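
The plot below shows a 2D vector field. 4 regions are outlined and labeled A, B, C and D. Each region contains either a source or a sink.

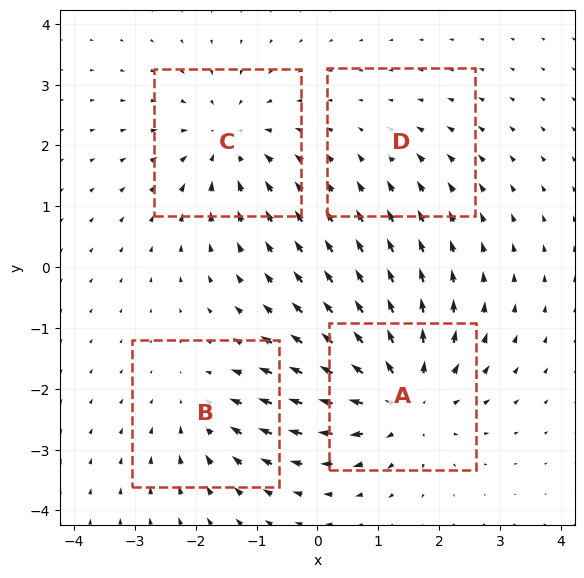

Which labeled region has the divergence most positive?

Divergence at each region's feature centre — A: about +7, B: about -3, C: about -5, D: about -2. Region A is most positive.

A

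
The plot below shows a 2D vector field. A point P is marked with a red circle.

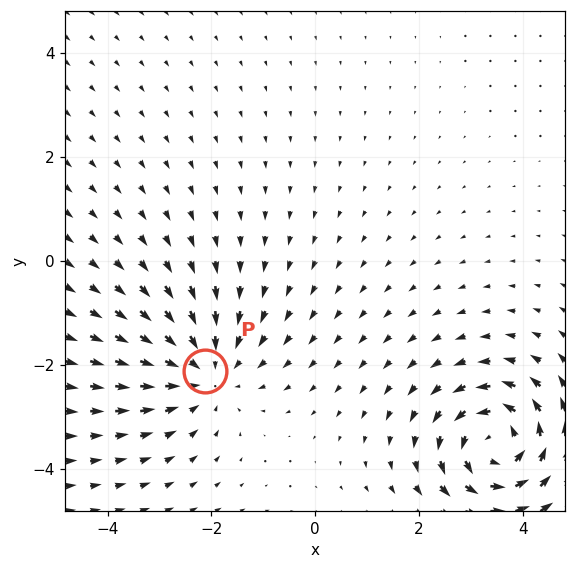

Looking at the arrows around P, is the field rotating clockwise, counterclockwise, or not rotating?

Near P at (-2.1, -2.1) the arrows show no circulation. The curl there is ≈0.

not rotating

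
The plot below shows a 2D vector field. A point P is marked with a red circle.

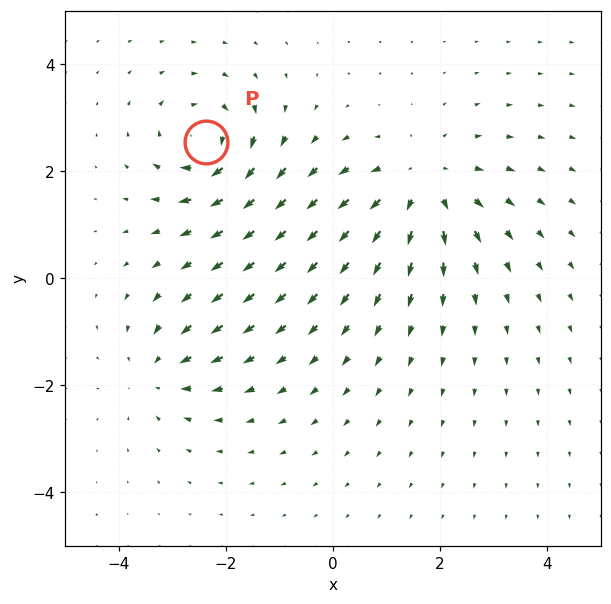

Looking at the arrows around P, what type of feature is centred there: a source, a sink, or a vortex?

vortex

At P (-2.4, 2.5) the arrows circulate clockwise. Divergence ≈0, curl about -5 — near-zero divergence with nonzero curl is a vortex.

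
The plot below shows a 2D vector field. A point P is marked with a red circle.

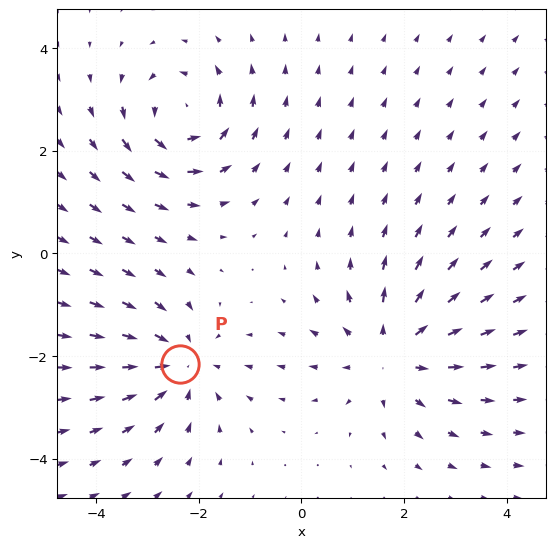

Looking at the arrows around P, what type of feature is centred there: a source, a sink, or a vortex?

sink

At P (-2.4, -2.2) the arrows converge inward. Divergence about -3, curl ≈0 — negative divergence with near-zero curl is a sink.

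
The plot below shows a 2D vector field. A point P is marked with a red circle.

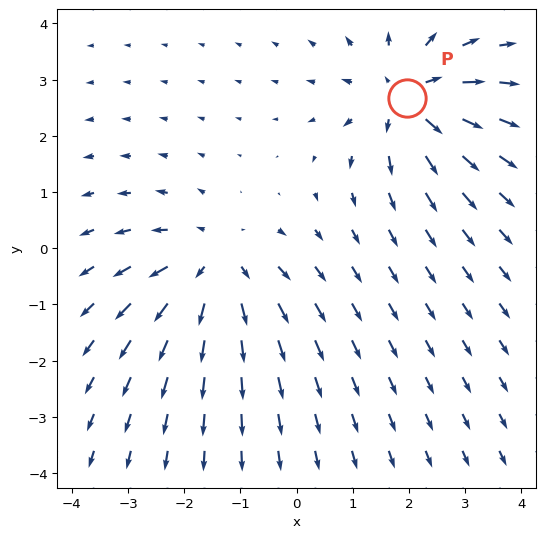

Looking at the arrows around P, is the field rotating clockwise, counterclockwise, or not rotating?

Near P at (2.0, 2.7) the arrows show no circulation. The curl there is ≈0.

not rotating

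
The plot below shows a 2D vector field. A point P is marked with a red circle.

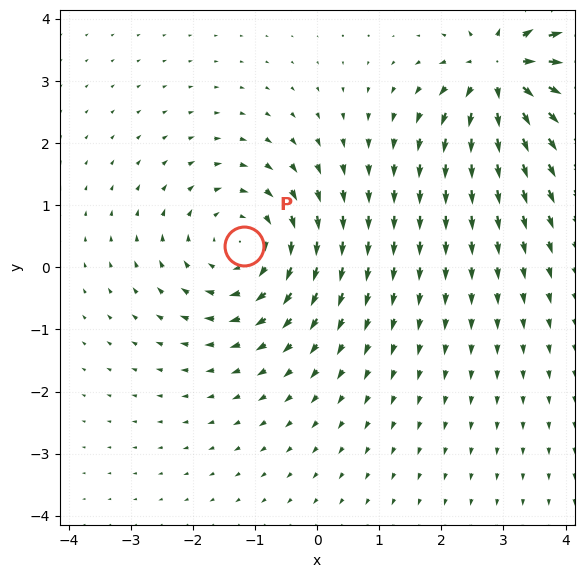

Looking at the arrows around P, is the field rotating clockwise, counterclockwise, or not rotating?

Near P at (-1.2, 0.3) the arrows circulate clockwise. The curl (z-component) there is about -4; negative curl means clockwise rotation.

clockwise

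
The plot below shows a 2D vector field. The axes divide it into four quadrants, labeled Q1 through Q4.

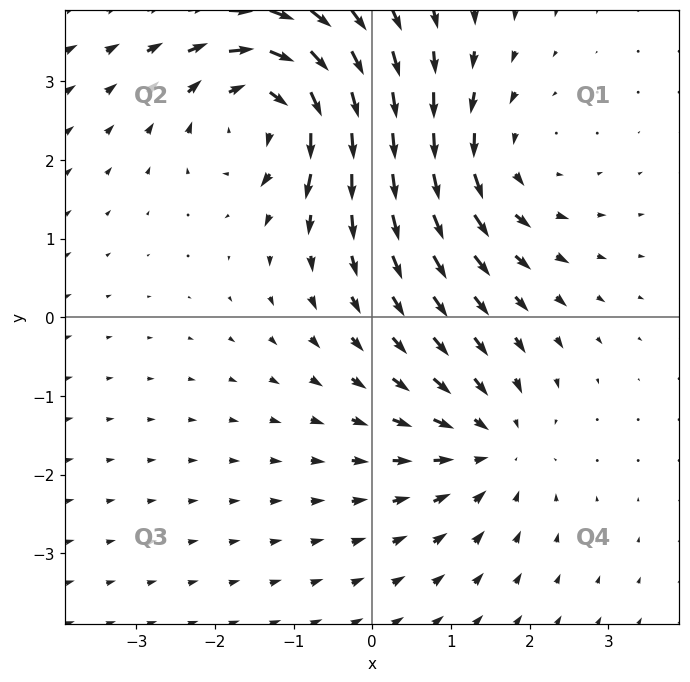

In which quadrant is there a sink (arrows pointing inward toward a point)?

The sink sits at approximately (1.5, -1.6), which lies in quadrant Q4. The divergence there is about -3, negative as expected for a sink.

Q4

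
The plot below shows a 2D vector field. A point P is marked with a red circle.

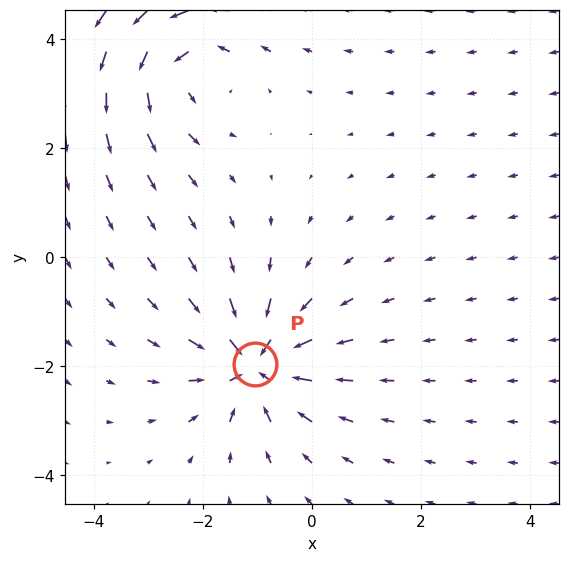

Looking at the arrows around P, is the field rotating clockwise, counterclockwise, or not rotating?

not rotating

Near P at (-1.0, -2.0) the arrows show no circulation. The curl there is ≈0.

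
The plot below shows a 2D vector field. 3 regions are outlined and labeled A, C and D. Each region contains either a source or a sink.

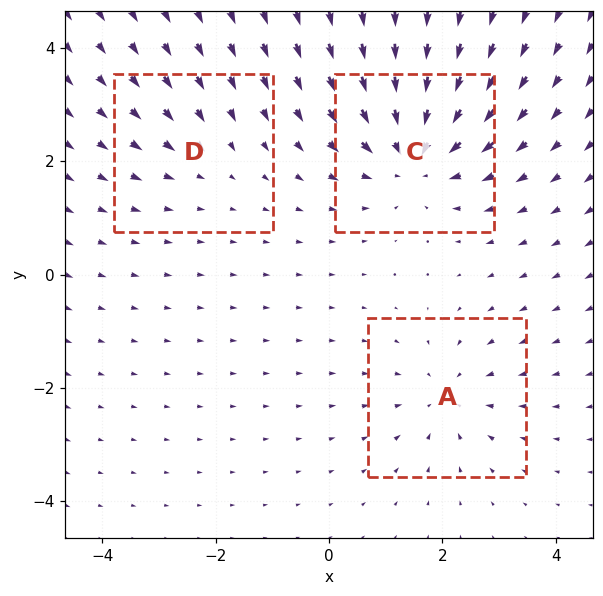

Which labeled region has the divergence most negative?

Divergence at each region's feature centre — A: about -3, C: about -5, D: about -2. Region C is most negative.

C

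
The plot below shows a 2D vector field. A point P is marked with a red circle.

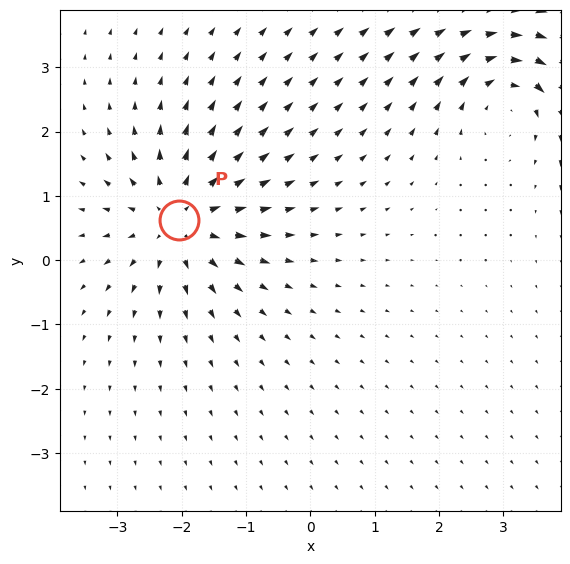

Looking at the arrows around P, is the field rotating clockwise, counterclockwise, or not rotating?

not rotating

Near P at (-2.0, 0.6) the arrows show no circulation. The curl there is ≈0.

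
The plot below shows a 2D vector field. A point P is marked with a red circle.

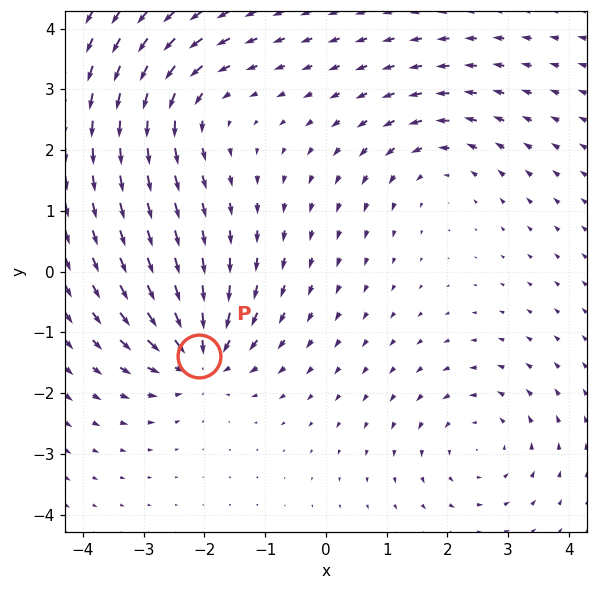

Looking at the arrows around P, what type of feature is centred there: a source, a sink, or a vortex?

At P (-2.1, -1.4) the arrows converge inward. Divergence about -7, curl ≈0 — negative divergence with near-zero curl is a sink.

sink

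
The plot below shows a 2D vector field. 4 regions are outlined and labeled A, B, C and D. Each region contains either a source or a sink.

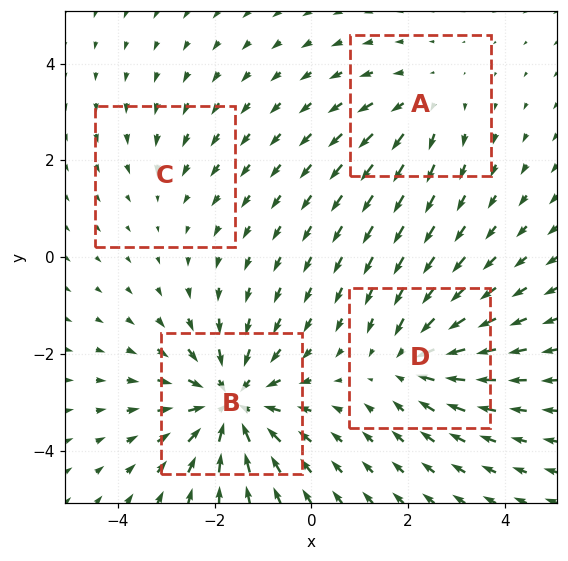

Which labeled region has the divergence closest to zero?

C

Divergence at each region's feature centre — A: about +3, B: about -6, C: about -2, D: about -4. Region C is closest to zero.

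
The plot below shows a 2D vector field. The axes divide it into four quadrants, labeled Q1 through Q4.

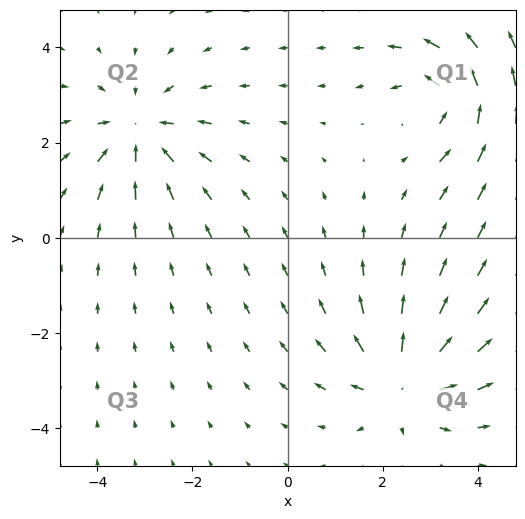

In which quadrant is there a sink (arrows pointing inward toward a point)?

The sink sits at approximately (-3.1, 2.2), which lies in quadrant Q2. The divergence there is about -4, negative as expected for a sink.

Q2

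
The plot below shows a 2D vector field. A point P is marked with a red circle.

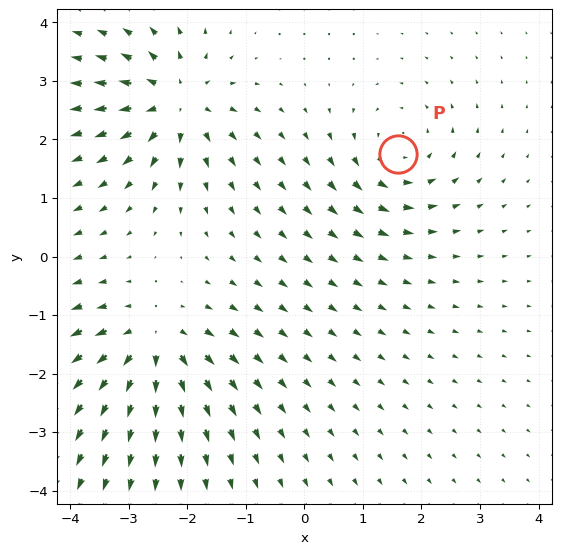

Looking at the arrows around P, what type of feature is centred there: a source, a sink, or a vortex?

vortex

At P (1.6, 1.8) the arrows circulate counterclockwise. Divergence ≈0, curl about +4 — near-zero divergence with nonzero curl is a vortex.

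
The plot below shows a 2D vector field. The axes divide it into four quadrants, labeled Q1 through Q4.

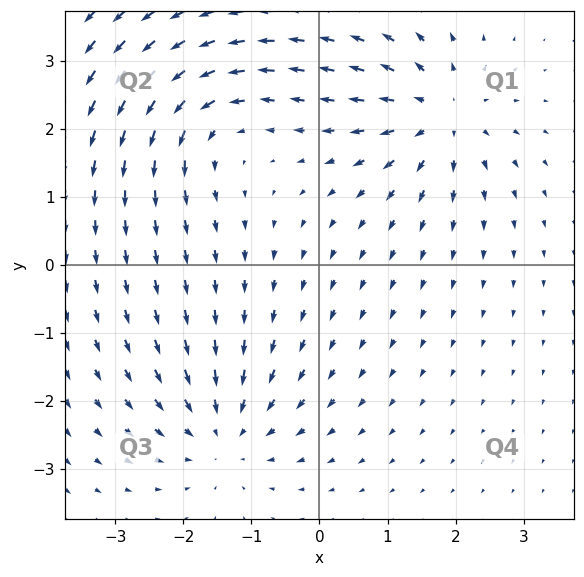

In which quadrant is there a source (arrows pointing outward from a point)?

Q1

The source sits at approximately (1.8, 2.2), which lies in quadrant Q1. The divergence there is about +6, positive as expected for a source.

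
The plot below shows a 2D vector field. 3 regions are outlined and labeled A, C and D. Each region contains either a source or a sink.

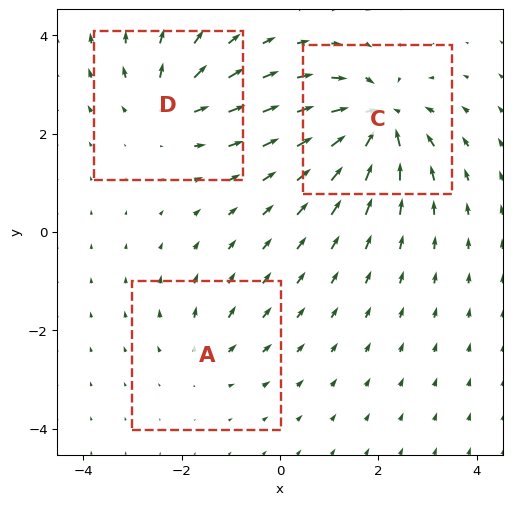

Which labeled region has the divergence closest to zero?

A

Divergence at each region's feature centre — A: about +2, C: about -6, D: about +4. Region A is closest to zero.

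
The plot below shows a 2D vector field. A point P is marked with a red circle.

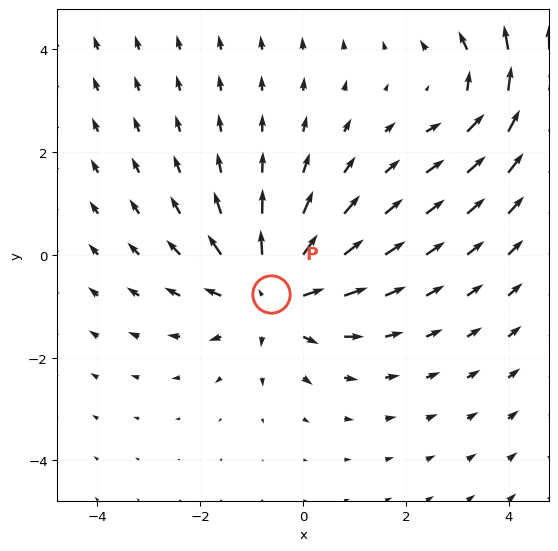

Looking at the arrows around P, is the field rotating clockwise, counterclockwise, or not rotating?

not rotating

Near P at (-0.6, -0.8) the arrows show no circulation. The curl there is ≈0.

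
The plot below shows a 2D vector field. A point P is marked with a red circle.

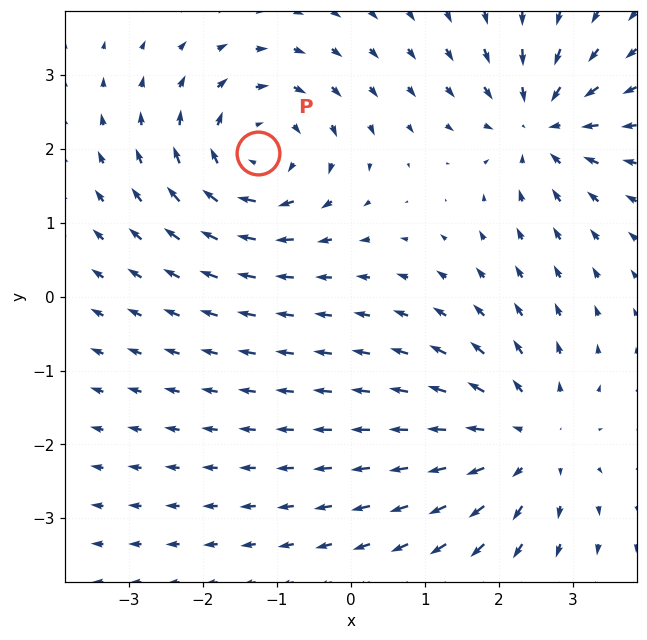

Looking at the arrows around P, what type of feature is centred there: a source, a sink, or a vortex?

At P (-1.3, 1.9) the arrows circulate clockwise. Divergence ≈0, curl about -3 — near-zero divergence with nonzero curl is a vortex.

vortex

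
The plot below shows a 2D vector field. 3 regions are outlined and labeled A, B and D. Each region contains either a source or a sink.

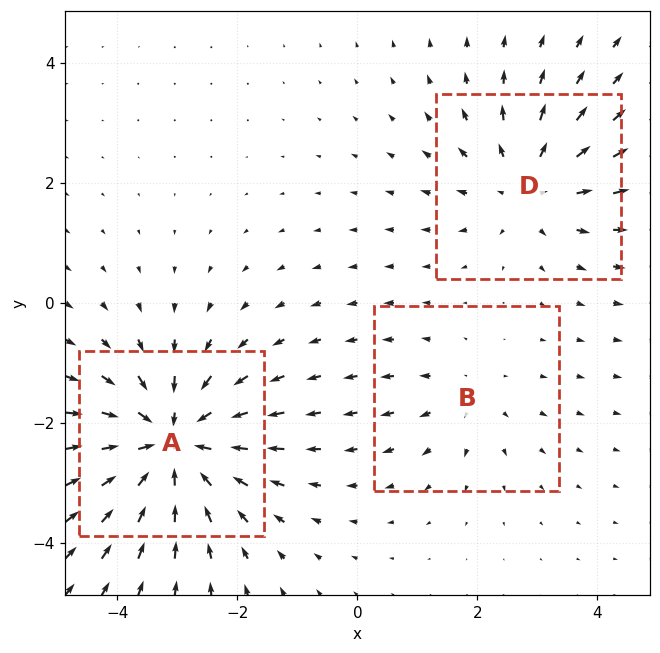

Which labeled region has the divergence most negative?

A

Divergence at each region's feature centre — A: about -5, B: about +2, D: about +3. Region A is most negative.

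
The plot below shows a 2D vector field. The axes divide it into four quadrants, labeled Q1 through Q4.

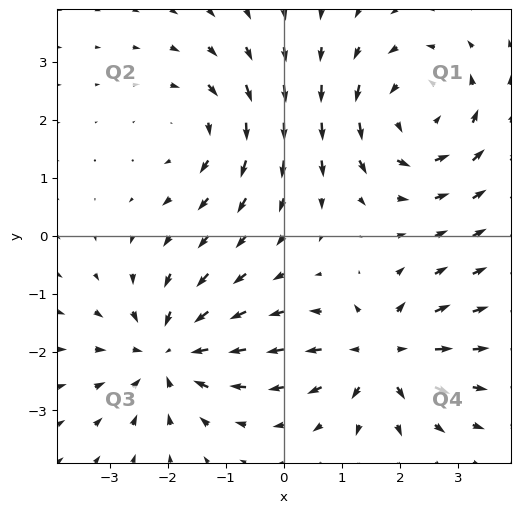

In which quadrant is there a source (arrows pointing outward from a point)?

Q4

The source sits at approximately (1.7, -2.0), which lies in quadrant Q4. The divergence there is about +6, positive as expected for a source.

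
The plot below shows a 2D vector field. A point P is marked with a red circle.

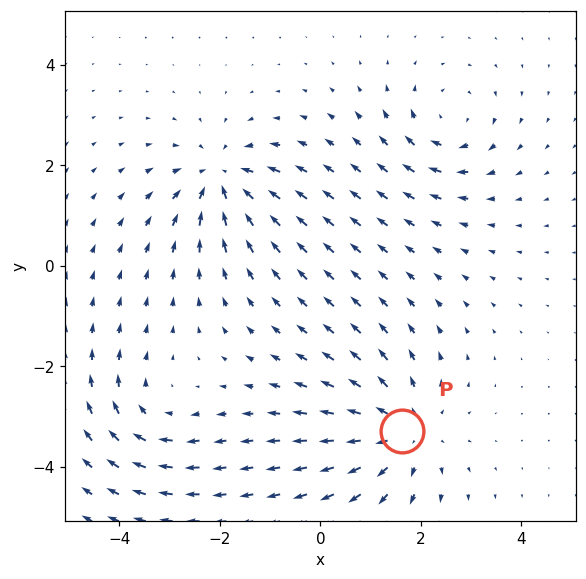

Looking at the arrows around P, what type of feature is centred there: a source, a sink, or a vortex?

At P (1.6, -3.3) the arrows spread outward. Divergence about +4, curl ≈0 — positive divergence with near-zero curl is a source.

source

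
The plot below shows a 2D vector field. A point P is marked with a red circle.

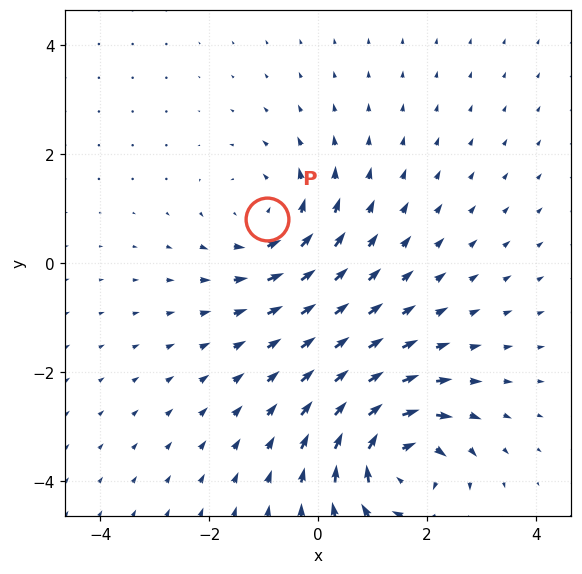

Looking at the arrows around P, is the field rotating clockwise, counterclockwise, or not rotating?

Near P at (-0.9, 0.8) the arrows circulate counterclockwise. The curl (z-component) there is about +2; positive curl means counterclockwise rotation.

counterclockwise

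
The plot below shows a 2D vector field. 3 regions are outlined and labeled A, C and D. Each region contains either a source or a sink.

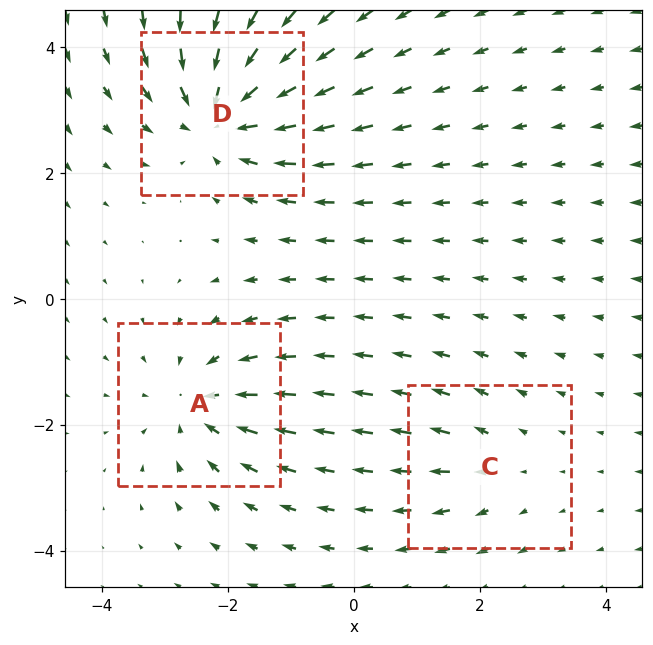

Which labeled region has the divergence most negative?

D

Divergence at each region's feature centre — A: about -4, C: about +2, D: about -5. Region D is most negative.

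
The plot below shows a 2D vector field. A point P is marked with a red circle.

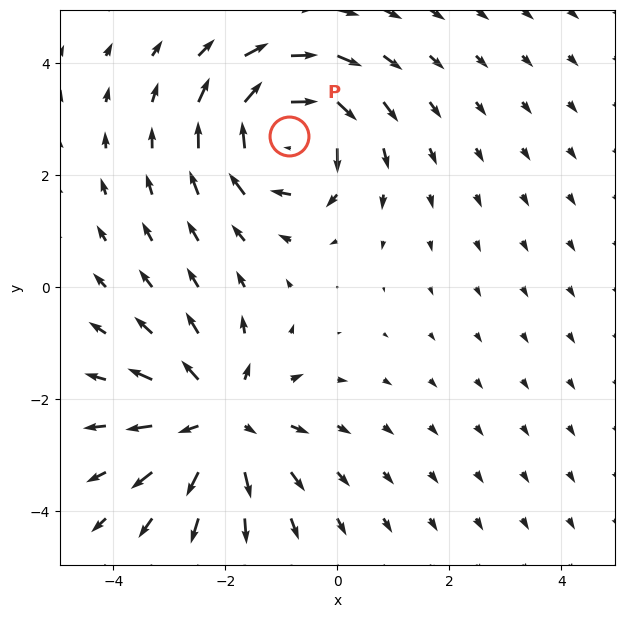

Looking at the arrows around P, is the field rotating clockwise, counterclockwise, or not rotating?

clockwise

Near P at (-0.9, 2.7) the arrows circulate clockwise. The curl (z-component) there is about -4; negative curl means clockwise rotation.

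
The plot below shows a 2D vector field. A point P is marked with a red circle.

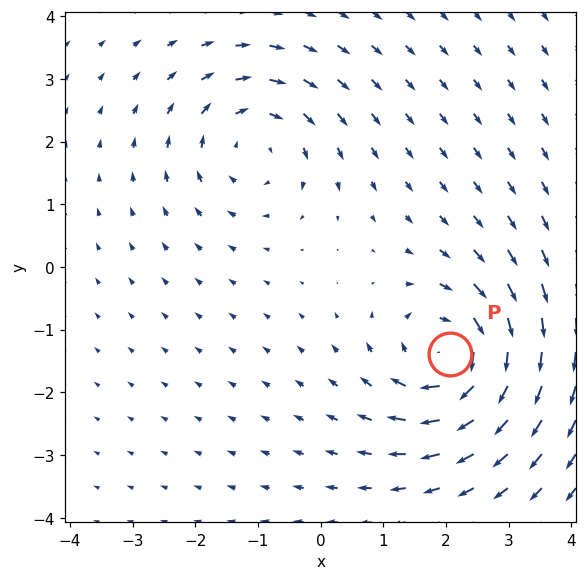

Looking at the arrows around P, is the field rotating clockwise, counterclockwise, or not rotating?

clockwise

Near P at (2.1, -1.4) the arrows circulate clockwise. The curl (z-component) there is about -6; negative curl means clockwise rotation.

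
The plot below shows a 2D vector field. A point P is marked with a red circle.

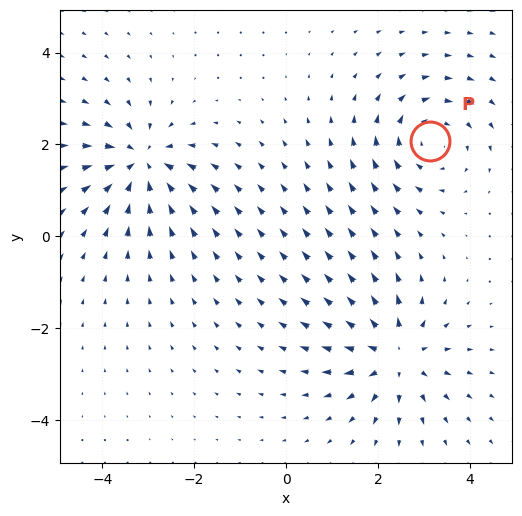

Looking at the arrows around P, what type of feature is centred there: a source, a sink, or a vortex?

At P (3.1, 2.1) the arrows circulate clockwise. Divergence ≈0, curl about -4 — near-zero divergence with nonzero curl is a vortex.

vortex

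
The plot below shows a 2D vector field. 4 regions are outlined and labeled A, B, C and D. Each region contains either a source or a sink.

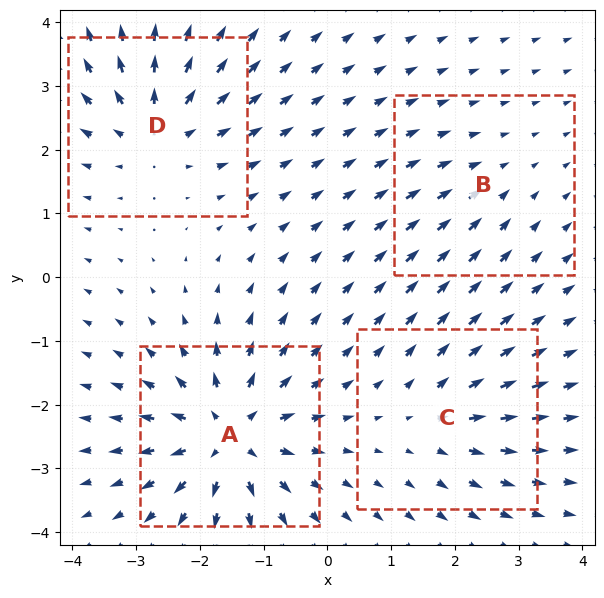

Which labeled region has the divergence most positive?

A

Divergence at each region's feature centre — A: about +8, B: about -2, C: about +4, D: about +5. Region A is most positive.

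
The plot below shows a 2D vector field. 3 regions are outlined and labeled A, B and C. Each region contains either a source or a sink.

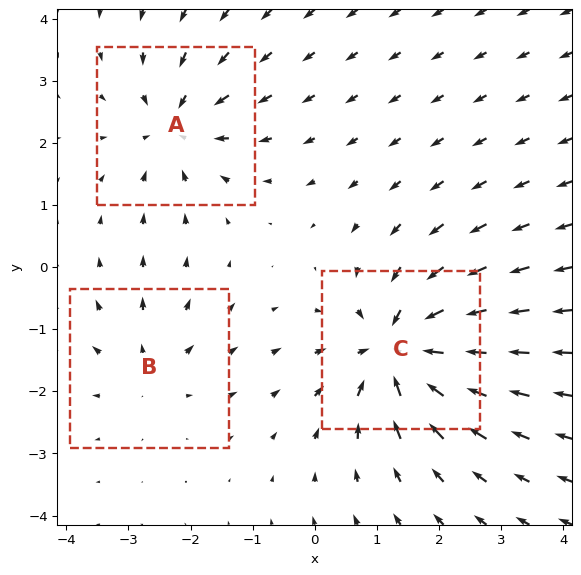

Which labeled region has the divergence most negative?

Divergence at each region's feature centre — A: about -4, B: about +2, C: about -6. Region C is most negative.

C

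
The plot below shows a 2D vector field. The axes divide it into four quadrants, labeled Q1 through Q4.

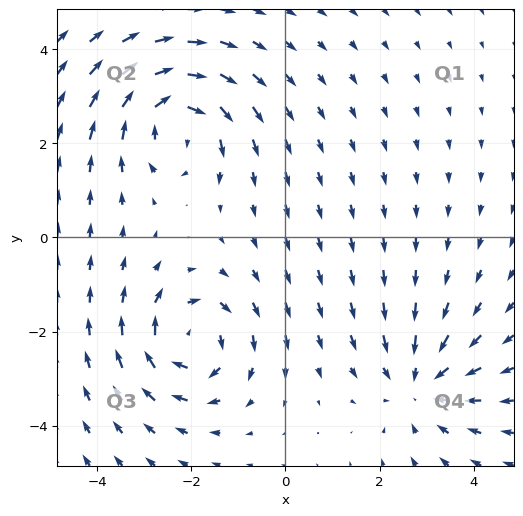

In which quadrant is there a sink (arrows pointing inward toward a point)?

The sink sits at approximately (2.9, -3.1), which lies in quadrant Q4. The divergence there is about -4, negative as expected for a sink.

Q4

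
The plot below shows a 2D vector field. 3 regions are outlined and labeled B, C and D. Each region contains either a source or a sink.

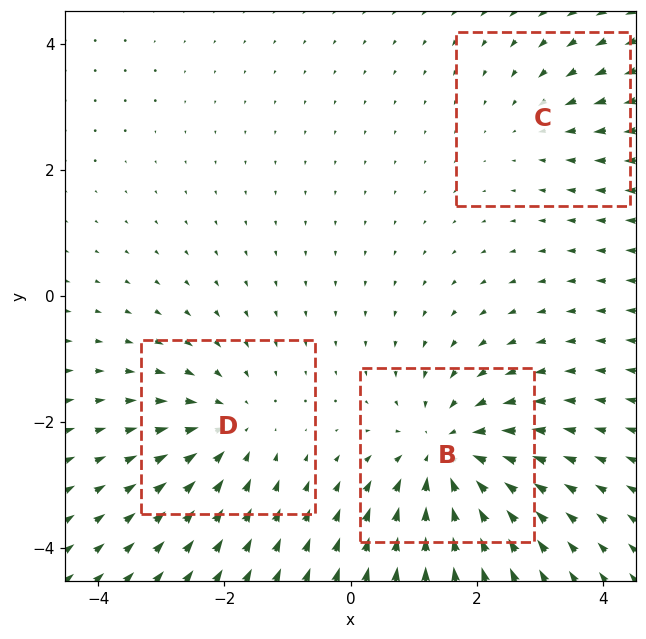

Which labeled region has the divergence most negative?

B

Divergence at each region's feature centre — B: about -5, C: about -2, D: about -3. Region B is most negative.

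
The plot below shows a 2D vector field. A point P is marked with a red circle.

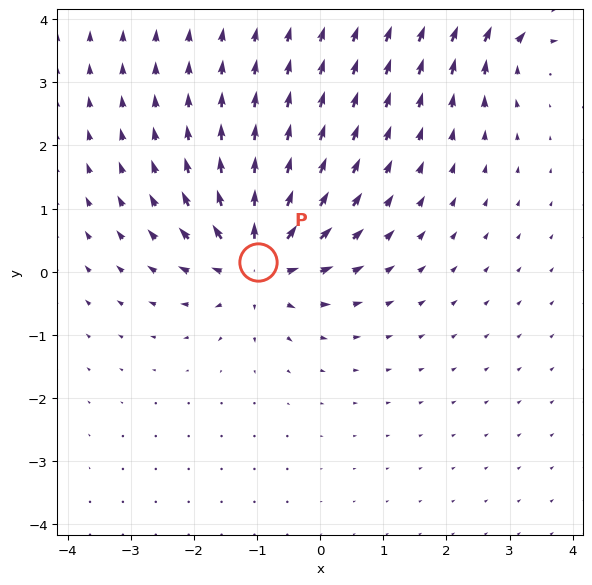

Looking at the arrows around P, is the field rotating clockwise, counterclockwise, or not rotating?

Near P at (-1.0, 0.2) the arrows show no circulation. The curl there is ≈0.

not rotating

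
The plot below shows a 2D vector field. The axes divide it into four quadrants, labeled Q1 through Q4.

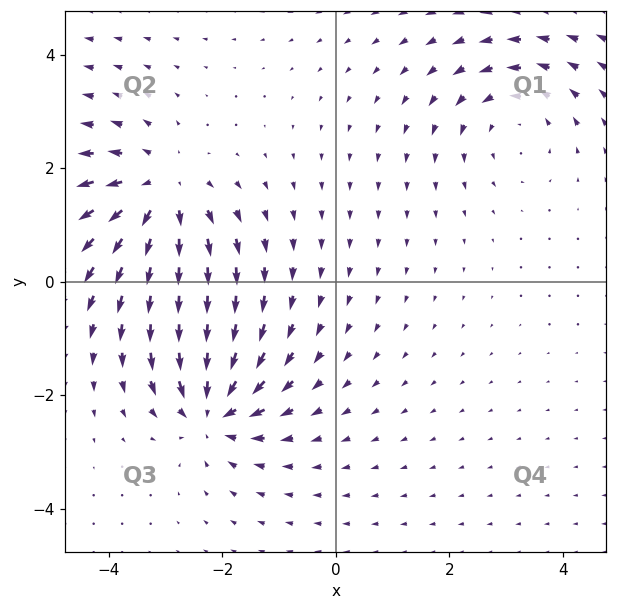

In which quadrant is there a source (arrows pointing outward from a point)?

The source sits at approximately (-3.1, 1.6), which lies in quadrant Q2. The divergence there is about +5, positive as expected for a source.

Q2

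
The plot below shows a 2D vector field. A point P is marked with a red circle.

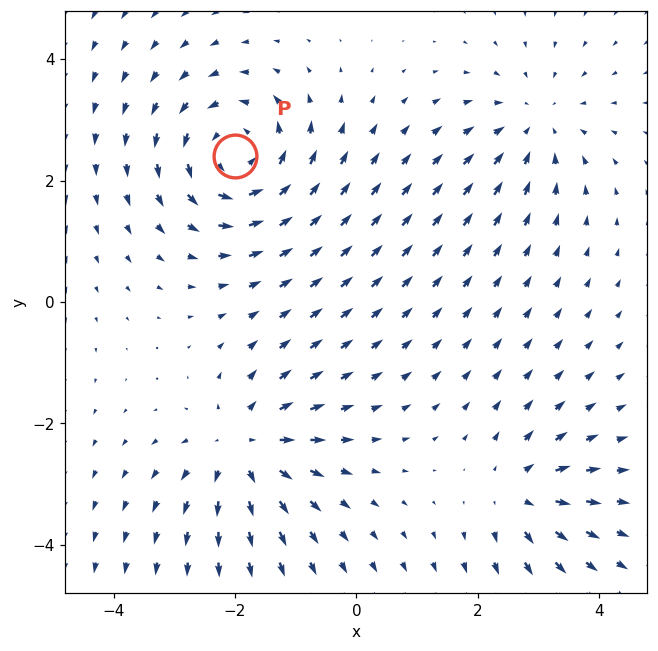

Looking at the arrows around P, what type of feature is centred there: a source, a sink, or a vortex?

vortex

At P (-2.0, 2.4) the arrows circulate counterclockwise. Divergence ≈0, curl about +5 — near-zero divergence with nonzero curl is a vortex.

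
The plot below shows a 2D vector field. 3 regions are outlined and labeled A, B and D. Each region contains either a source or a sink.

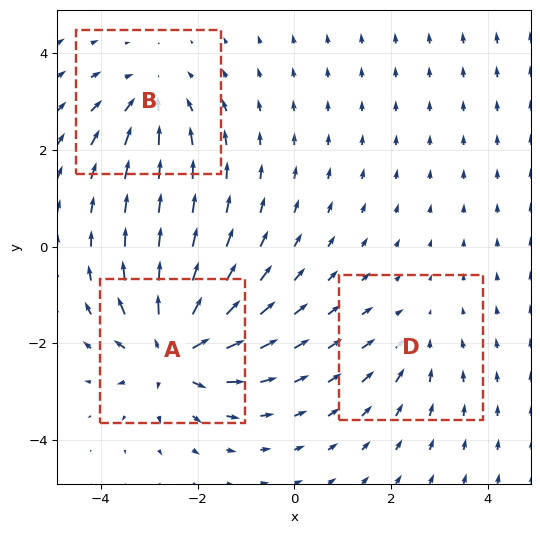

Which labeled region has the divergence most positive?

A

Divergence at each region's feature centre — A: about +6, B: about -3, D: about -2. Region A is most positive.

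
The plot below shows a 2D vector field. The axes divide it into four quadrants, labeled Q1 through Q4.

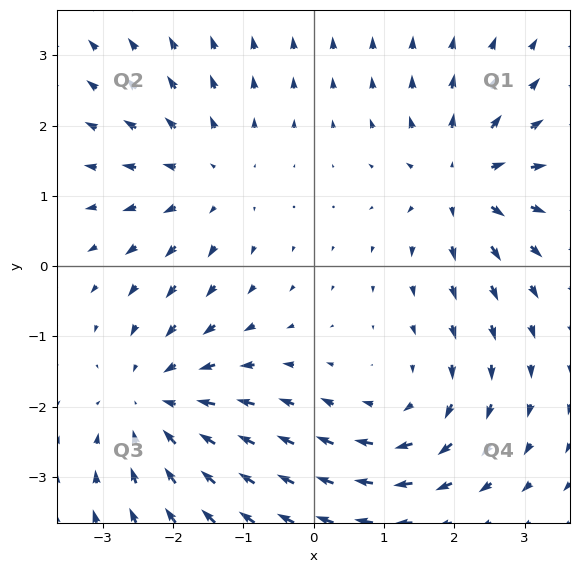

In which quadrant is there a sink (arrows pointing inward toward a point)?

The sink sits at approximately (-2.2, -1.9), which lies in quadrant Q3. The divergence there is about -4, negative as expected for a sink.

Q3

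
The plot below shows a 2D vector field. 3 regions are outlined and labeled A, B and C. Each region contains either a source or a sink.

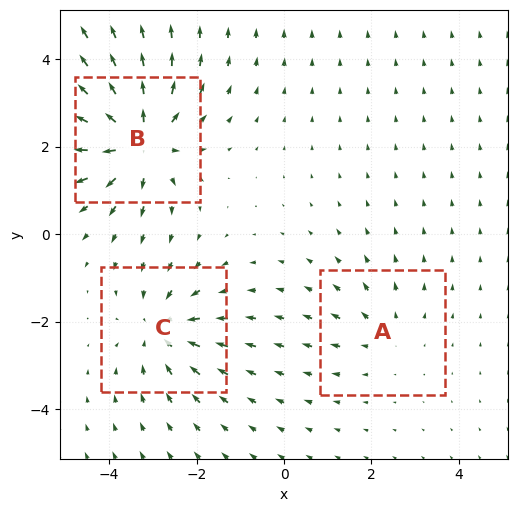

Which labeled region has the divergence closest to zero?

A

Divergence at each region's feature centre — A: about +2, B: about +5, C: about -3. Region A is closest to zero.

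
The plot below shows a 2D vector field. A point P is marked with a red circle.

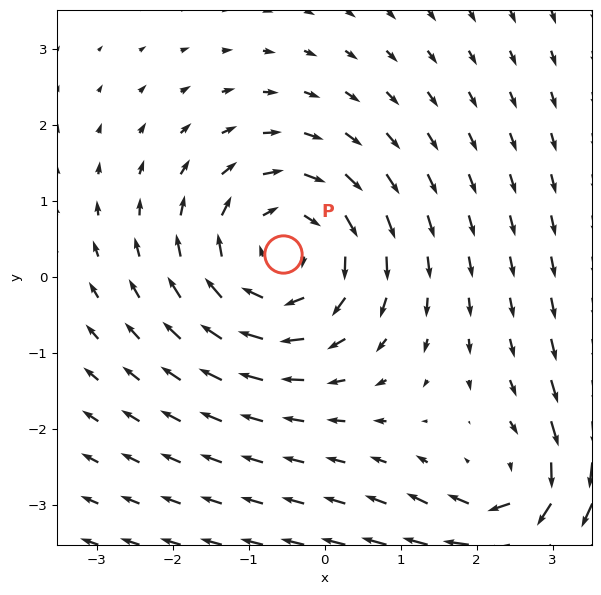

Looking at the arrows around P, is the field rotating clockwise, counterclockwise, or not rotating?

Near P at (-0.5, 0.3) the arrows circulate clockwise. The curl (z-component) there is about -5; negative curl means clockwise rotation.

clockwise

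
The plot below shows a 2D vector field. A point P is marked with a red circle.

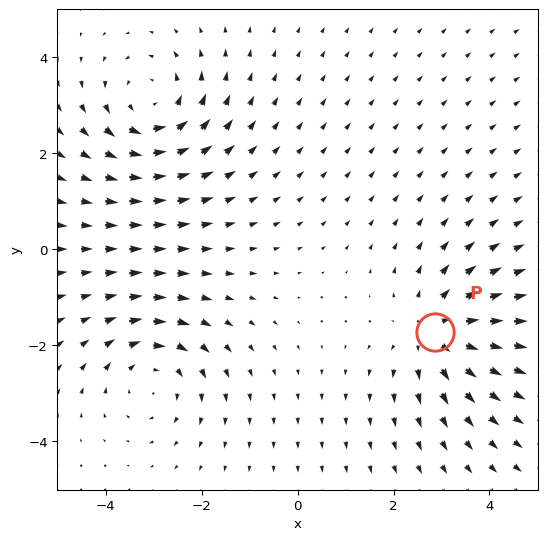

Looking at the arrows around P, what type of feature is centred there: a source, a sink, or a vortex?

At P (2.9, -1.7) the arrows spread outward. Divergence about +4, curl ≈0 — positive divergence with near-zero curl is a source.

source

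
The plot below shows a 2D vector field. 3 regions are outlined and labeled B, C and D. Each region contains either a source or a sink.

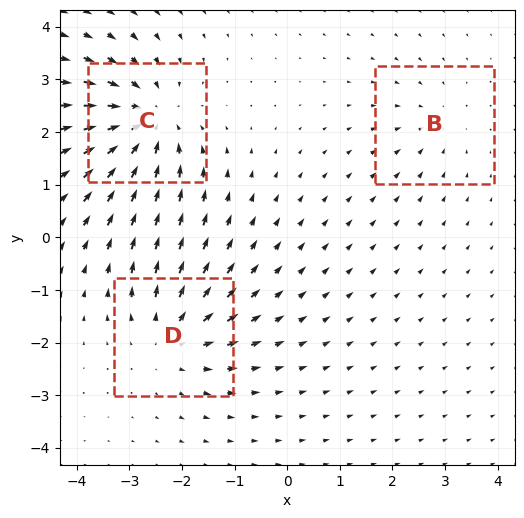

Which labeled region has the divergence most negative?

C

Divergence at each region's feature centre — B: about -2, C: about -5, D: about +3. Region C is most negative.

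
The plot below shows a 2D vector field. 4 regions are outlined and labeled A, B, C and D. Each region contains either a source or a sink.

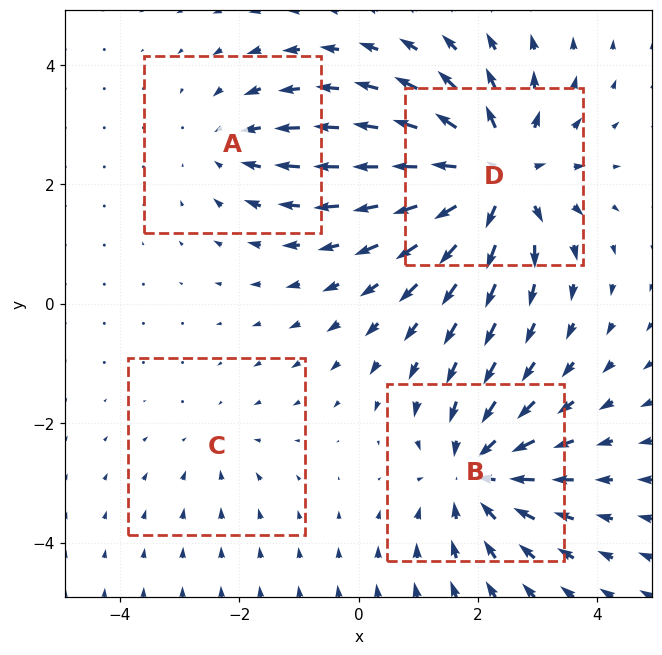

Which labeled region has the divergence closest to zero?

Divergence at each region's feature centre — A: about -3, B: about -5, C: about -2, D: about +7. Region C is closest to zero.

C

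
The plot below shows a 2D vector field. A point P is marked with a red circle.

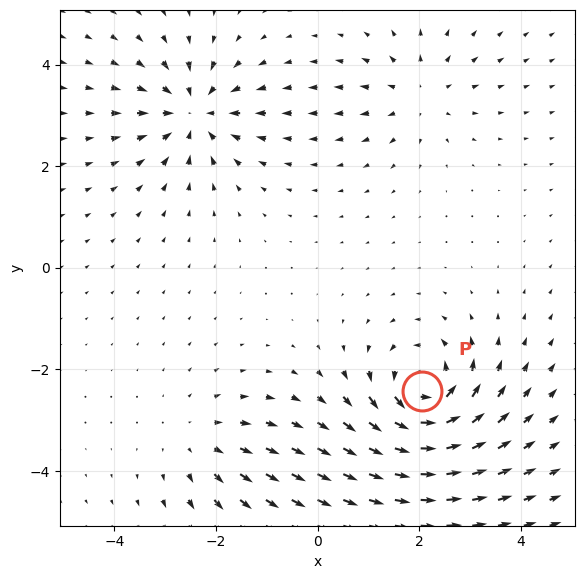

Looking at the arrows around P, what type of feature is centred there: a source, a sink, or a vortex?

vortex

At P (2.1, -2.4) the arrows circulate counterclockwise. Divergence ≈0, curl about +6 — near-zero divergence with nonzero curl is a vortex.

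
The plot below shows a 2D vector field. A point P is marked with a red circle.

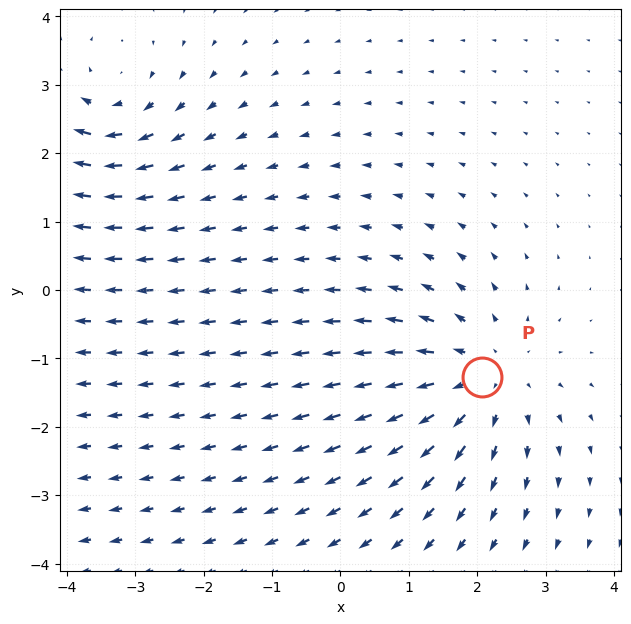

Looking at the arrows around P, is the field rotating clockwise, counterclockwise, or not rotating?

not rotating

Near P at (2.1, -1.3) the arrows show no circulation. The curl there is ≈0.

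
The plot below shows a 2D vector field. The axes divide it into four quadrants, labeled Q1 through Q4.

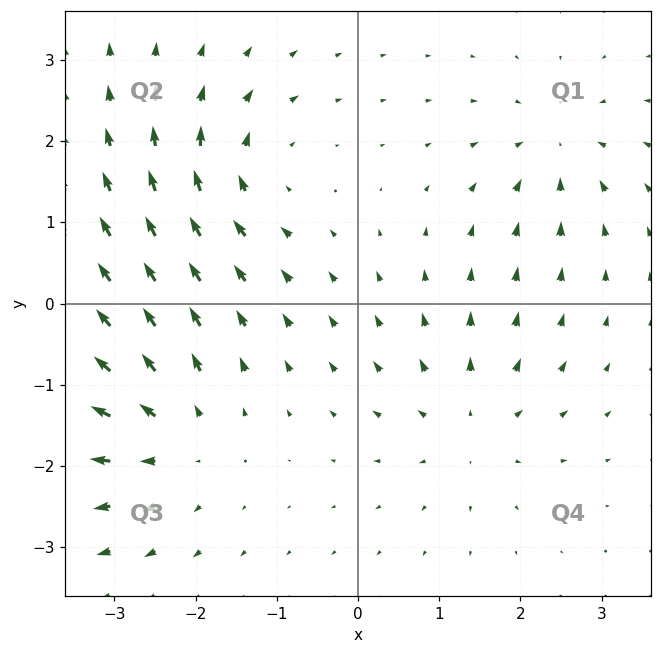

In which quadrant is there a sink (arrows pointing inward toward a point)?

Q1

The sink sits at approximately (2.4, 1.9), which lies in quadrant Q1. The divergence there is about -5, negative as expected for a sink.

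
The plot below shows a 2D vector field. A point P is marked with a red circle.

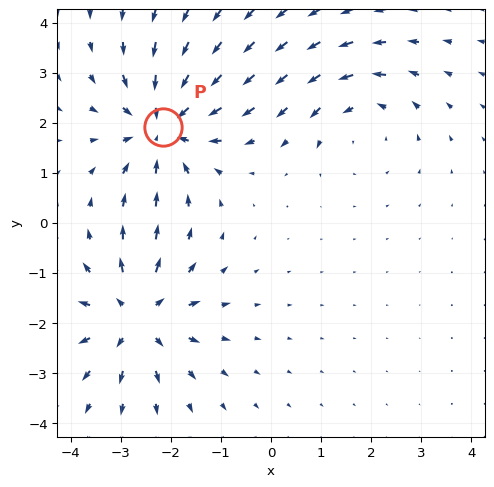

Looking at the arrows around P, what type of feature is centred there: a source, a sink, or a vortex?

sink

At P (-2.2, 1.9) the arrows converge inward. Divergence about -5, curl ≈0 — negative divergence with near-zero curl is a sink.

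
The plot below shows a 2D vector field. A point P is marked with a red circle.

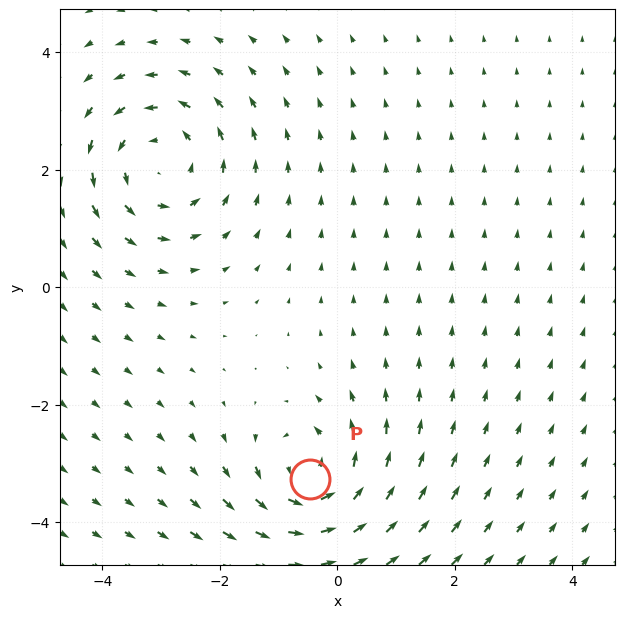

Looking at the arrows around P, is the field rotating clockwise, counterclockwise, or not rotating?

Near P at (-0.5, -3.3) the arrows circulate counterclockwise. The curl (z-component) there is about +6; positive curl means counterclockwise rotation.

counterclockwise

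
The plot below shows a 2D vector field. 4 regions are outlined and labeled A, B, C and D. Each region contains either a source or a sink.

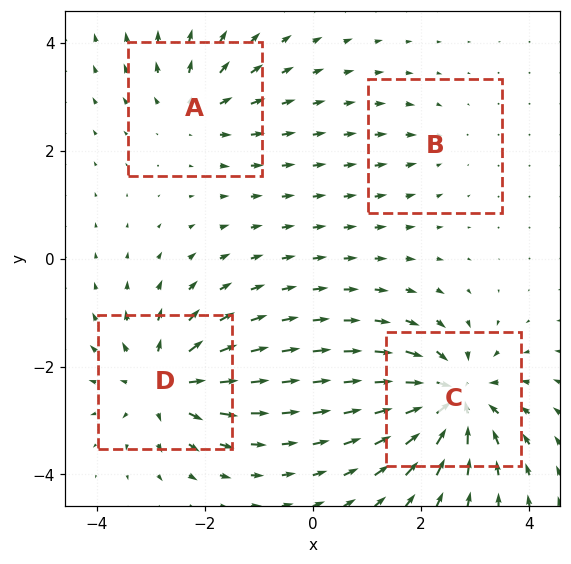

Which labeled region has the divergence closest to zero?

B

Divergence at each region's feature centre — A: about +4, B: about -2, C: about -8, D: about +6. Region B is closest to zero.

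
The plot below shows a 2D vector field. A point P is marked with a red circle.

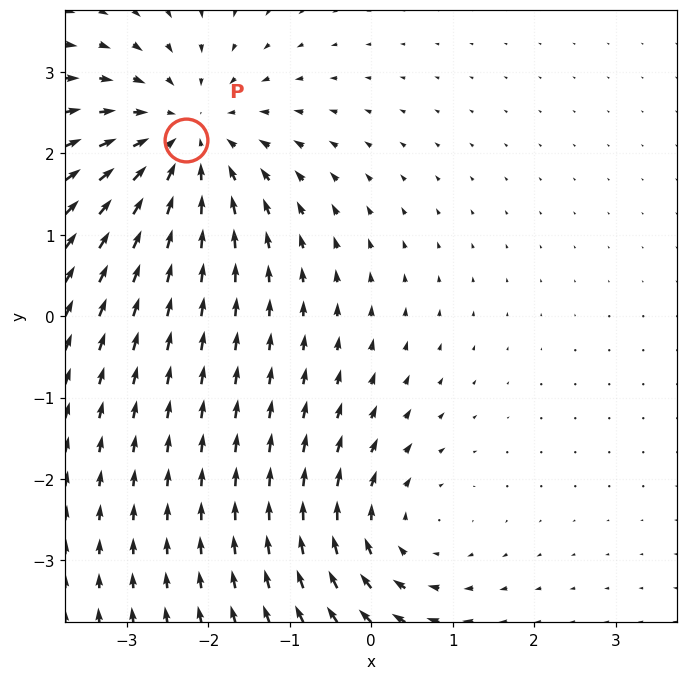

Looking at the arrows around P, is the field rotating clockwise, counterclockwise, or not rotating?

Near P at (-2.3, 2.2) the arrows show no circulation. The curl there is ≈0.

not rotating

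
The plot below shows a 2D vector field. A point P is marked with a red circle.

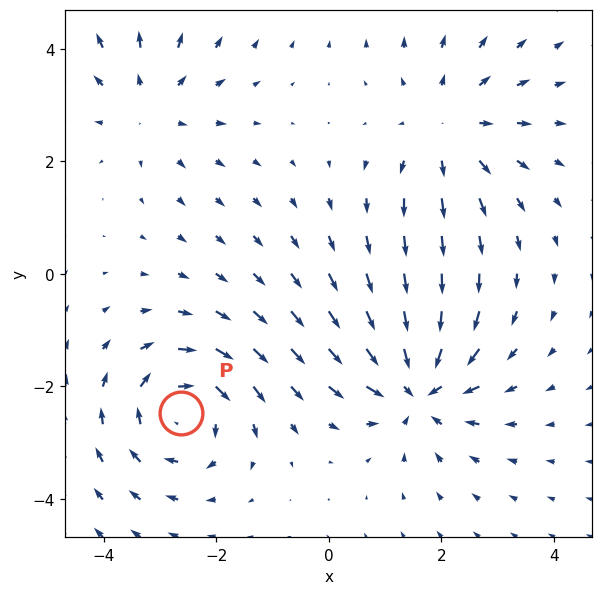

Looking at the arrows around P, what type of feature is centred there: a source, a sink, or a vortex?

At P (-2.6, -2.5) the arrows circulate clockwise. Divergence ≈0, curl about -5 — near-zero divergence with nonzero curl is a vortex.

vortex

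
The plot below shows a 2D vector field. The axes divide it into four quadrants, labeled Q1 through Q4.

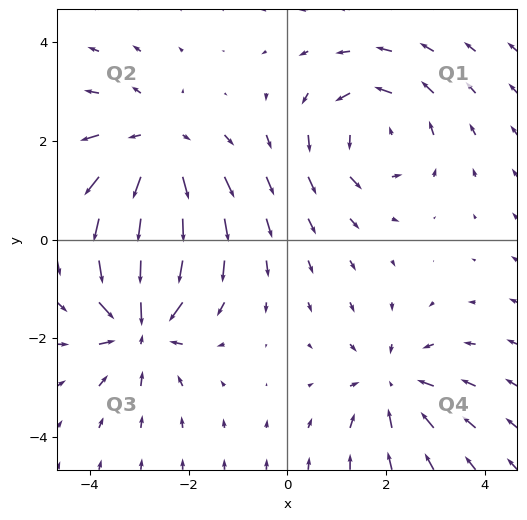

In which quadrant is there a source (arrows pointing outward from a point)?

Q2

The source sits at approximately (-2.6, 1.8), which lies in quadrant Q2. The divergence there is about +3, positive as expected for a source.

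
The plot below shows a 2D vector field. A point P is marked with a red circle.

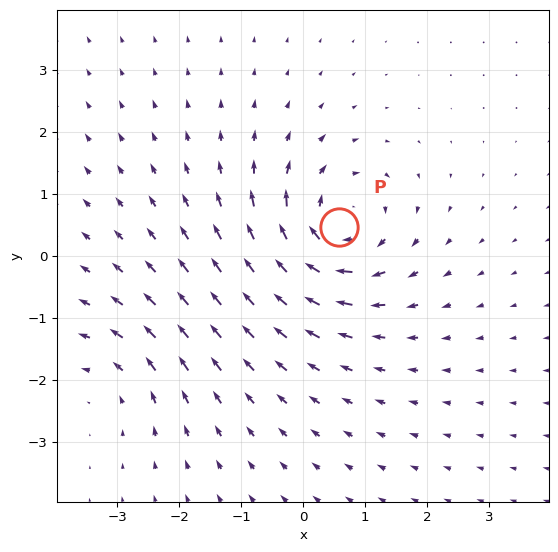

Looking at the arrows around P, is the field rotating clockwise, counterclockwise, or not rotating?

clockwise

Near P at (0.6, 0.5) the arrows circulate clockwise. The curl (z-component) there is about -6; negative curl means clockwise rotation.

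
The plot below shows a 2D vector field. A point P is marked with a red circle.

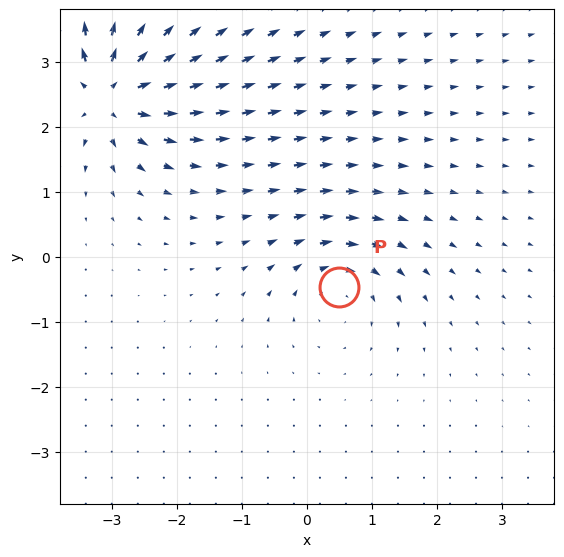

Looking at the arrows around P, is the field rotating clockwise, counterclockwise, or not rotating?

clockwise

Near P at (0.5, -0.5) the arrows circulate clockwise. The curl (z-component) there is about -3; negative curl means clockwise rotation.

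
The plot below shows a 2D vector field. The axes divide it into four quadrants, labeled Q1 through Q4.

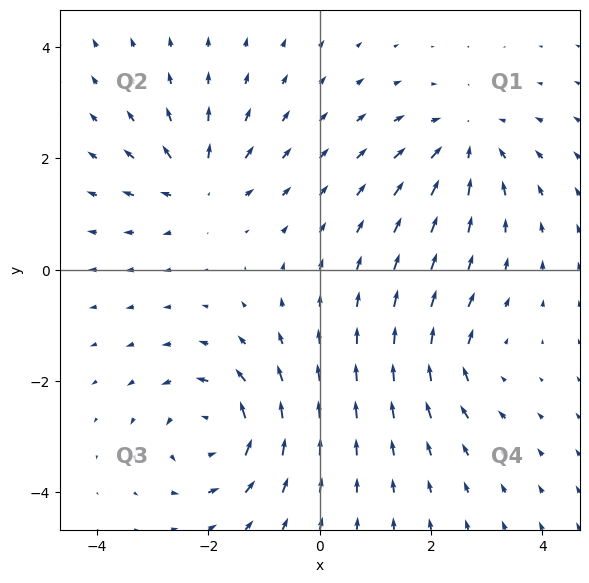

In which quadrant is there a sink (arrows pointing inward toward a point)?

The sink sits at approximately (2.7, 2.3), which lies in quadrant Q1. The divergence there is about -4, negative as expected for a sink.

Q1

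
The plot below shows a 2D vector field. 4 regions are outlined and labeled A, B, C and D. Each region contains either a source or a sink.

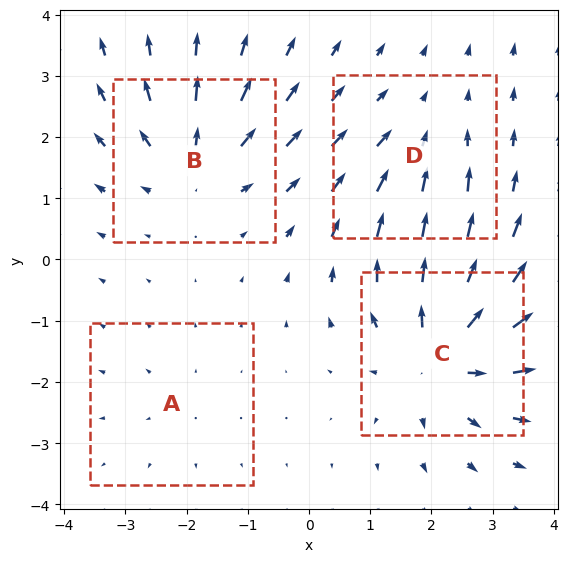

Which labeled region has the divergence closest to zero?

A

Divergence at each region's feature centre — A: about +2, B: about +5, C: about +7, D: about -3. Region A is closest to zero.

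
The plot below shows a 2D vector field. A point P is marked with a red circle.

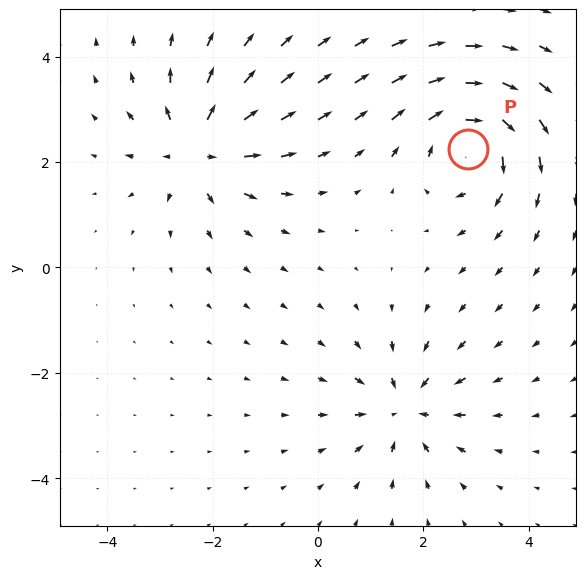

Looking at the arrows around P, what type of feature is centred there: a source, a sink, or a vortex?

At P (2.8, 2.3) the arrows circulate clockwise. Divergence ≈0, curl about -6 — near-zero divergence with nonzero curl is a vortex.

vortex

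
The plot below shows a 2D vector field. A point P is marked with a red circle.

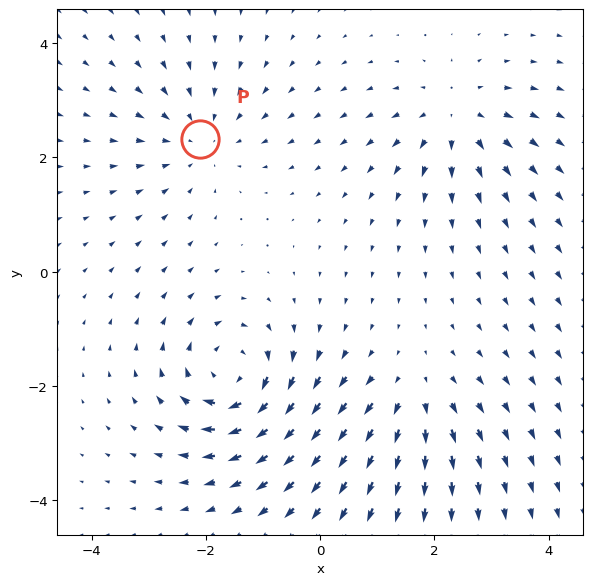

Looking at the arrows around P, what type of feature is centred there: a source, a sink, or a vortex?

sink

At P (-2.1, 2.3) the arrows converge inward. Divergence about -3, curl ≈0 — negative divergence with near-zero curl is a sink.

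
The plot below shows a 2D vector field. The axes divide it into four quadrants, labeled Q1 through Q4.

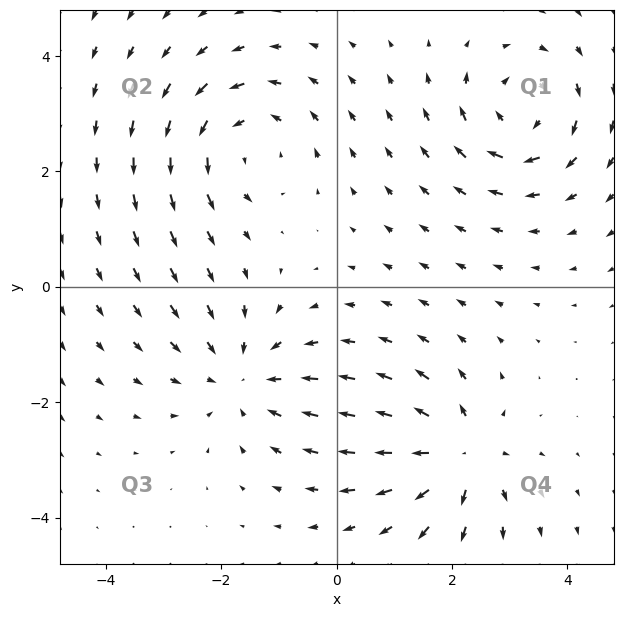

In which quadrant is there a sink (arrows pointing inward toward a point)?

The sink sits at approximately (-1.6, -1.6), which lies in quadrant Q3. The divergence there is about -4, negative as expected for a sink.

Q3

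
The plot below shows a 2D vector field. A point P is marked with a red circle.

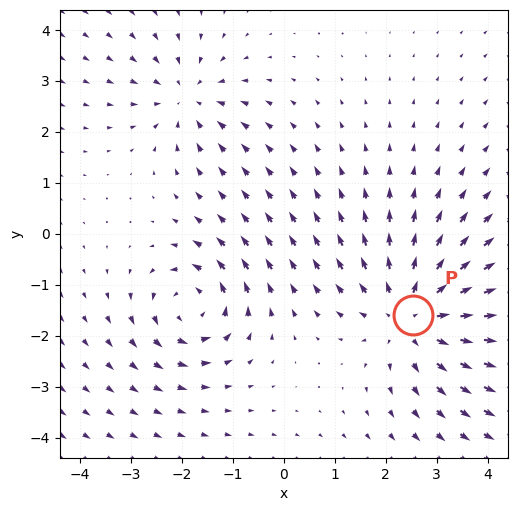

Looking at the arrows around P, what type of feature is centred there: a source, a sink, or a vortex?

At P (2.5, -1.6) the arrows spread outward. Divergence about +4, curl ≈0 — positive divergence with near-zero curl is a source.

source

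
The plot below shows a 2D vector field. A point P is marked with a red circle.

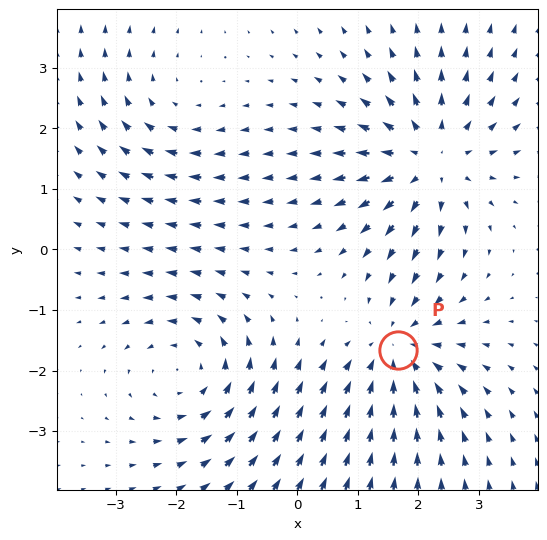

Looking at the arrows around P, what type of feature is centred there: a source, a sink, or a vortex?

sink

At P (1.7, -1.7) the arrows converge inward. Divergence about -4, curl ≈0 — negative divergence with near-zero curl is a sink.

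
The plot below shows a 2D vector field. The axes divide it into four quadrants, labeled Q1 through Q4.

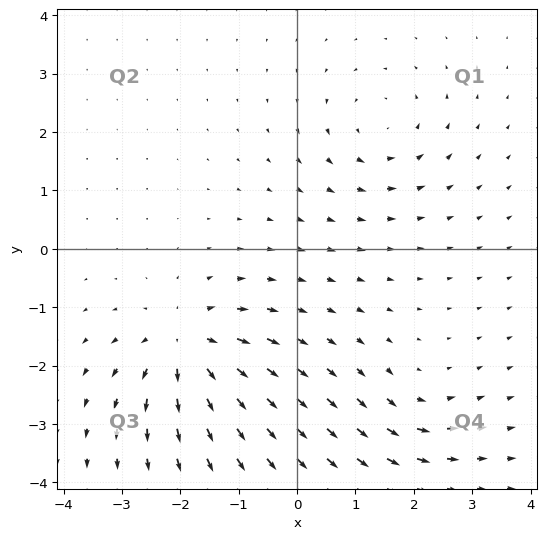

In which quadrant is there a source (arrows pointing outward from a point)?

Q3

The source sits at approximately (-1.9, -1.6), which lies in quadrant Q3. The divergence there is about +6, positive as expected for a source.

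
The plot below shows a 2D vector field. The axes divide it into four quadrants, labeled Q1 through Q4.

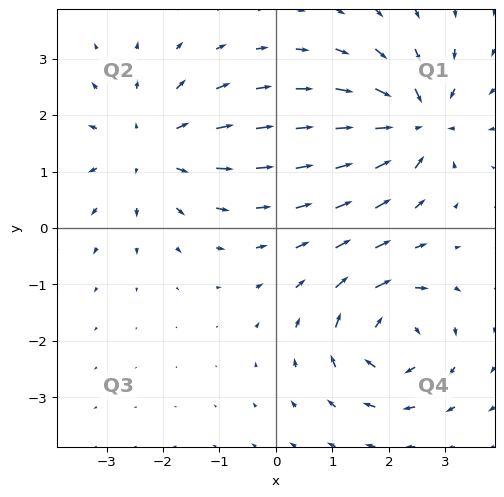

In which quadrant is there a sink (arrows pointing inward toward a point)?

Q1

The sink sits at approximately (2.5, 1.9), which lies in quadrant Q1. The divergence there is about -4, negative as expected for a sink.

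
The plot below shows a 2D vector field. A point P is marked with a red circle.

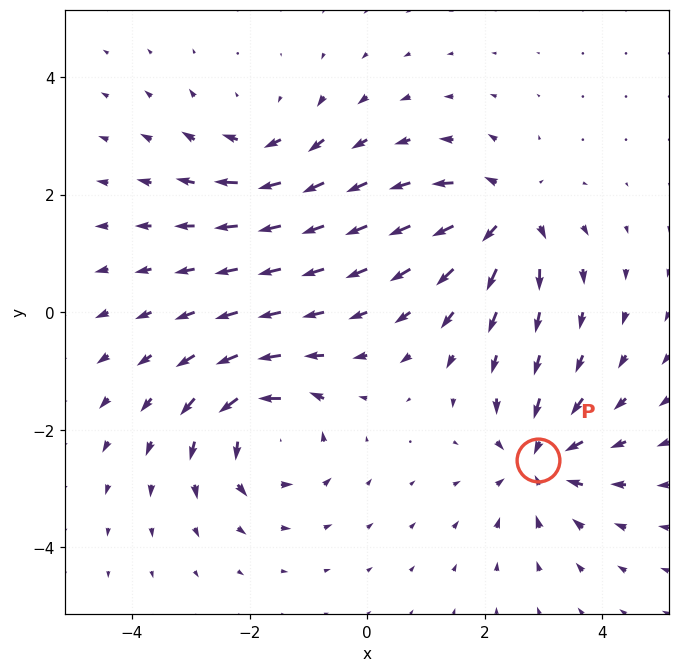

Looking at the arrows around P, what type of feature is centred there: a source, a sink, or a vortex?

sink

At P (2.9, -2.5) the arrows converge inward. Divergence about -4, curl ≈0 — negative divergence with near-zero curl is a sink.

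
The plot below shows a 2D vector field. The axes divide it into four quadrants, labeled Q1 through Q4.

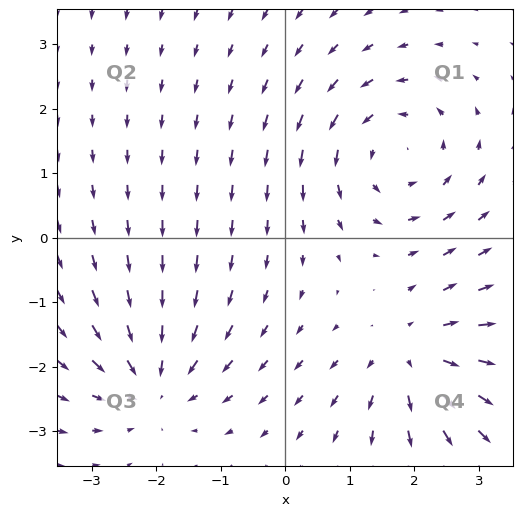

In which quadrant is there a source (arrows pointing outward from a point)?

Q4

The source sits at approximately (2.0, -1.8), which lies in quadrant Q4. The divergence there is about +4, positive as expected for a source.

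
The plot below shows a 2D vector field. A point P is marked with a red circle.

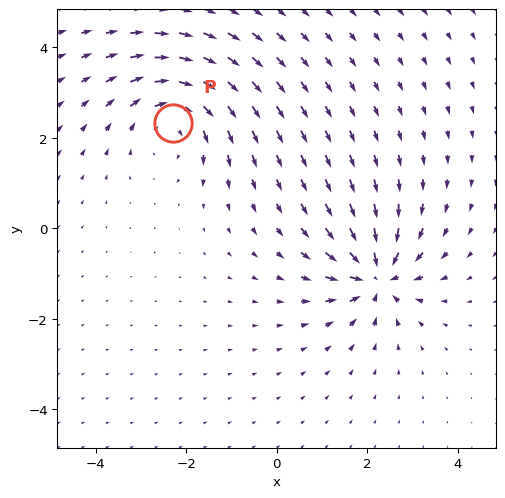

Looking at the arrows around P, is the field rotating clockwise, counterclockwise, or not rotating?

clockwise

Near P at (-2.3, 2.3) the arrows circulate clockwise. The curl (z-component) there is about -3; negative curl means clockwise rotation.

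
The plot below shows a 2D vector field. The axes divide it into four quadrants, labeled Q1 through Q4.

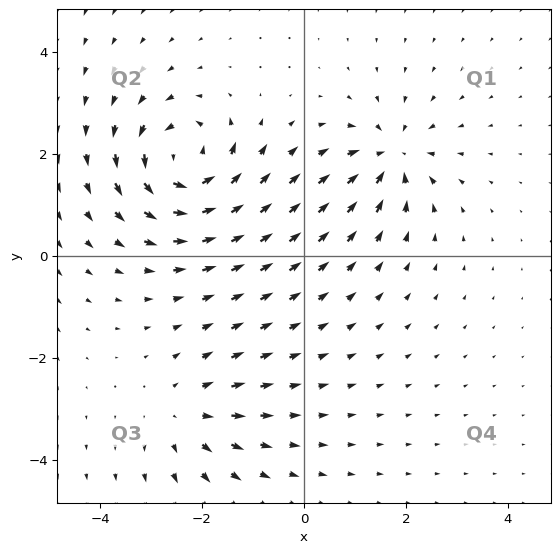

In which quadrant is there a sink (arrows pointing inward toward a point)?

The sink sits at approximately (1.7, 1.9), which lies in quadrant Q1. The divergence there is about -4, negative as expected for a sink.

Q1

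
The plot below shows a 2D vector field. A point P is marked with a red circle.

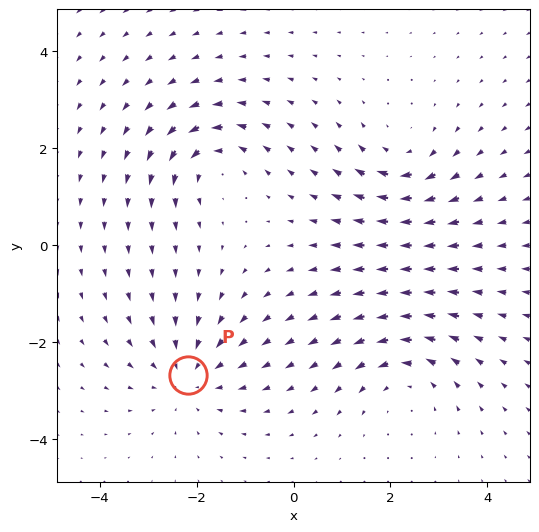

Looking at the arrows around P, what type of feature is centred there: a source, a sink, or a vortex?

sink

At P (-2.2, -2.7) the arrows converge inward. Divergence about -4, curl ≈0 — negative divergence with near-zero curl is a sink.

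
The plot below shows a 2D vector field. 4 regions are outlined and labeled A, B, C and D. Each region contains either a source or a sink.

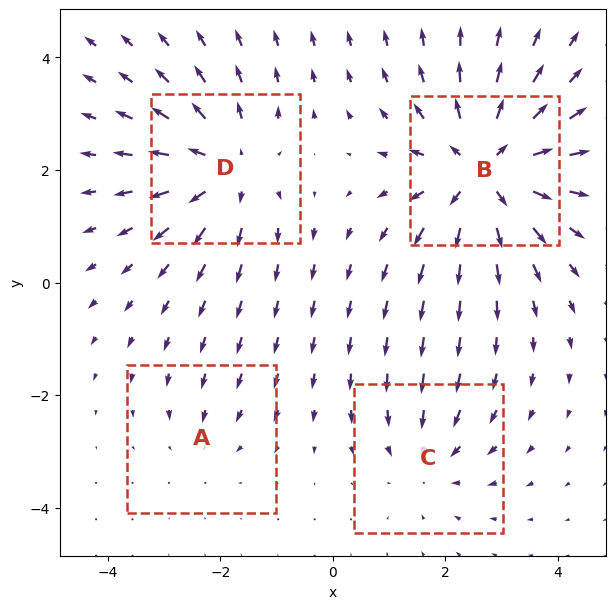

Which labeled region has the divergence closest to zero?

Divergence at each region's feature centre — A: about -2, B: about +7, C: about -3, D: about +5. Region A is closest to zero.

A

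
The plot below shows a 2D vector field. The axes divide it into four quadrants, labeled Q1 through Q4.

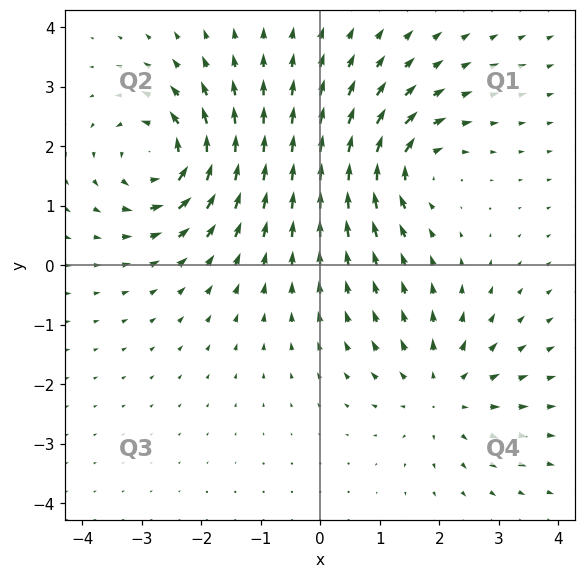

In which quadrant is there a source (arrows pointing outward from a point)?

Q4

The source sits at approximately (2.0, -2.1), which lies in quadrant Q4. The divergence there is about +4, positive as expected for a source.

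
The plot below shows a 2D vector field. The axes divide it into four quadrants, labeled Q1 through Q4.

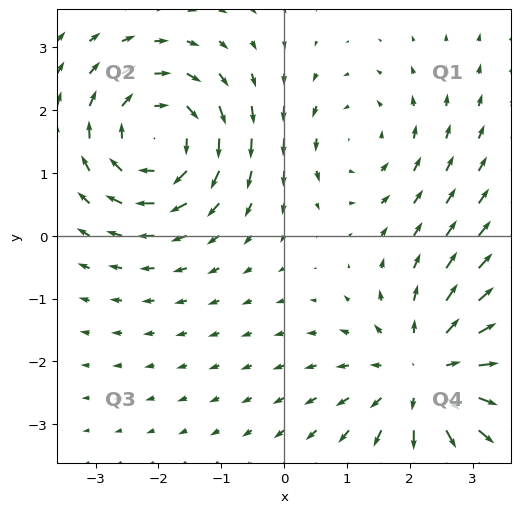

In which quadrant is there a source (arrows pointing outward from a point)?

Q4

The source sits at approximately (2.3, -2.2), which lies in quadrant Q4. The divergence there is about +4, positive as expected for a source.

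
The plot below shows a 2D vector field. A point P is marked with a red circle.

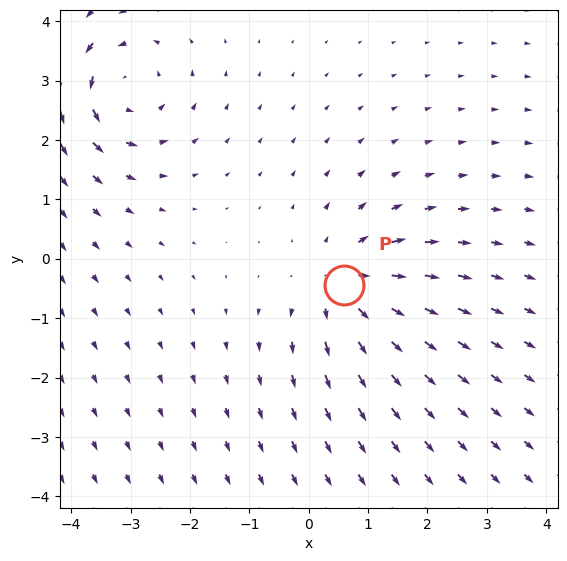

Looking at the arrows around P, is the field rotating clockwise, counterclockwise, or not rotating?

not rotating

Near P at (0.6, -0.4) the arrows show no circulation. The curl there is ≈0.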